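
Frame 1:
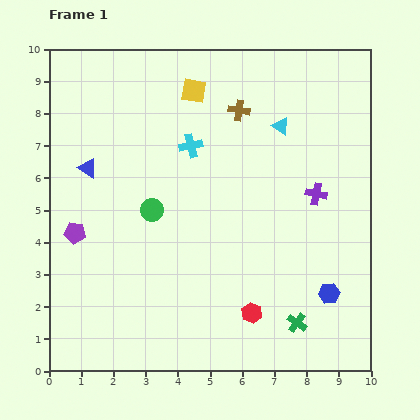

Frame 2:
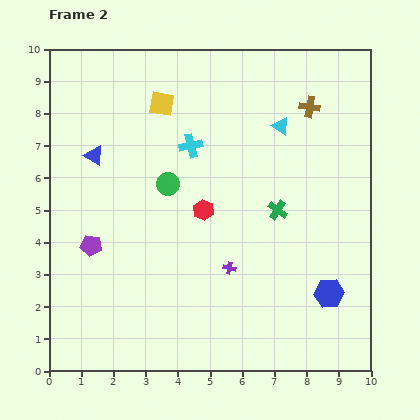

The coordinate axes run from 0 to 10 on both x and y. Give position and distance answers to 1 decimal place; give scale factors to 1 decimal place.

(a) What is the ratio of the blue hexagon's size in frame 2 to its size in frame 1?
1.4×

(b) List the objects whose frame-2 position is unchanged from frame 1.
the cyan triangle, the blue hexagon, the cyan cross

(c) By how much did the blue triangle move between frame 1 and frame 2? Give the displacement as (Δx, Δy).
(0.2, 0.4)

The blue triangle was at (1.2, 6.3) in frame 1 and (1.4, 6.7) in frame 2.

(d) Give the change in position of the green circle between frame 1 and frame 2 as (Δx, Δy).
(0.5, 0.8)

The green circle was at (3.2, 5.0) in frame 1 and (3.7, 5.8) in frame 2.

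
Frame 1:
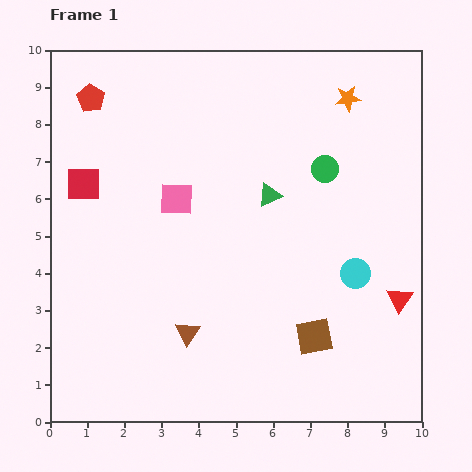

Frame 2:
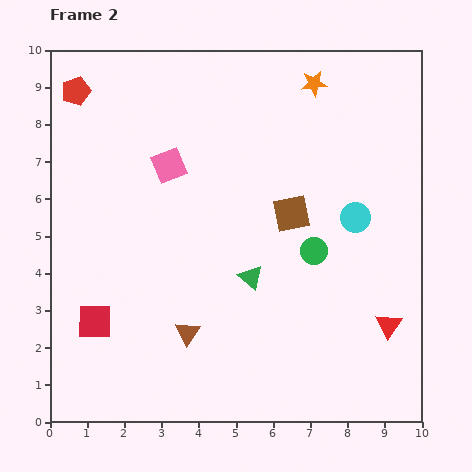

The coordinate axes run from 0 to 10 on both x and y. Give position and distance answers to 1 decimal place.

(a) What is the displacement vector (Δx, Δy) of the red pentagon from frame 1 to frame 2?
(-0.4, 0.2)

The red pentagon was at (1.1, 8.7) in frame 1 and (0.7, 8.9) in frame 2.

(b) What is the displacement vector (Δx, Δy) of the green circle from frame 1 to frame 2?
(-0.3, -2.2)

The green circle was at (7.4, 6.8) in frame 1 and (7.1, 4.6) in frame 2.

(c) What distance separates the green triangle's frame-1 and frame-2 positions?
2.3

The green triangle moved from (5.9, 6.1) to (5.4, 3.9), a distance of √(0.5² + 2.2²) ≈ 2.3.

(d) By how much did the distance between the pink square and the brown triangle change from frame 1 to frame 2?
+0.9

Distance in frame 1: 3.6. Distance in frame 2: 4.5.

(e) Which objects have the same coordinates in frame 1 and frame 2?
the brown triangle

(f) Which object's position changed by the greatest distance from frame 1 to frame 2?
the red square

(moved 3.7; next 3.4)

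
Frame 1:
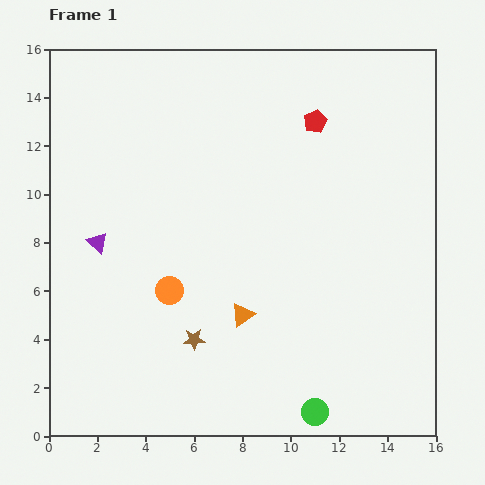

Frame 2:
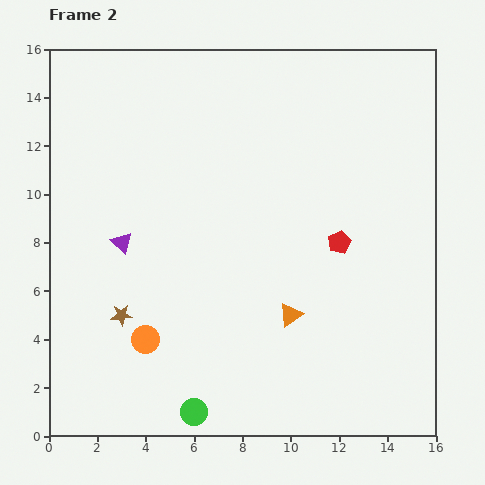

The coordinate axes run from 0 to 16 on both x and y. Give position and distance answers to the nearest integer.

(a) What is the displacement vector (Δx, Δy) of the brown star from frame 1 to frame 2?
(-3, 1)

The brown star was at (6, 4) in frame 1 and (3, 5) in frame 2.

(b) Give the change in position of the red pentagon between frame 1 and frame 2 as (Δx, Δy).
(1, -5)

The red pentagon was at (11, 13) in frame 1 and (12, 8) in frame 2.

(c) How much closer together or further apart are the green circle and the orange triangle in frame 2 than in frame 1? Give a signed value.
+1

Distance in frame 1: 5. Distance in frame 2: 6.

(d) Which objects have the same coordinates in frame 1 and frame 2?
none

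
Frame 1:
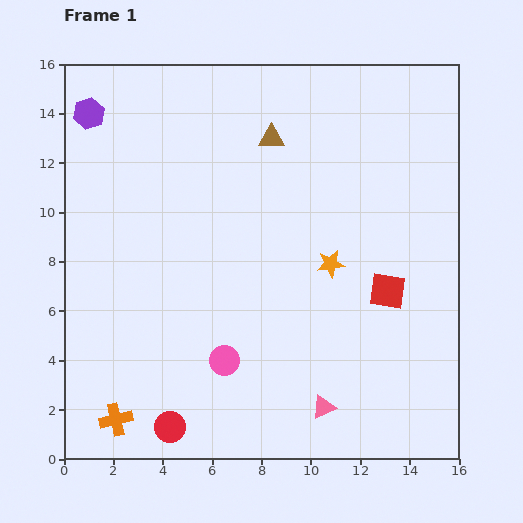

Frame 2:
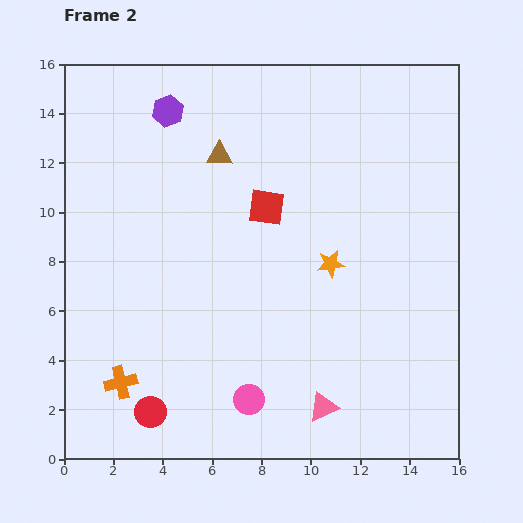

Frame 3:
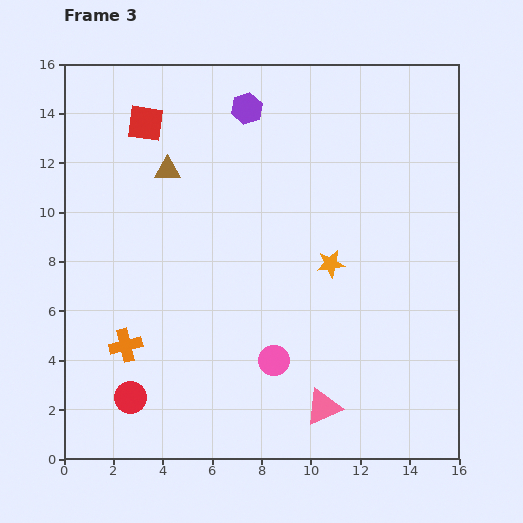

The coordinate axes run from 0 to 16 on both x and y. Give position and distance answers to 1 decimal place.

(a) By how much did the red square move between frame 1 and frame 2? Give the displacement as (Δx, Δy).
(-4.9, 3.4)

The red square was at (13.1, 6.8) in frame 1 and (8.2, 10.2) in frame 2.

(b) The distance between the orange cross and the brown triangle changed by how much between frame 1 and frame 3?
-5.7

Distance in frame 1: 13.0. Distance in frame 3: 7.3.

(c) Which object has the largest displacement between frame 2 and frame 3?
the red square

(moved 6.0; next 3.2)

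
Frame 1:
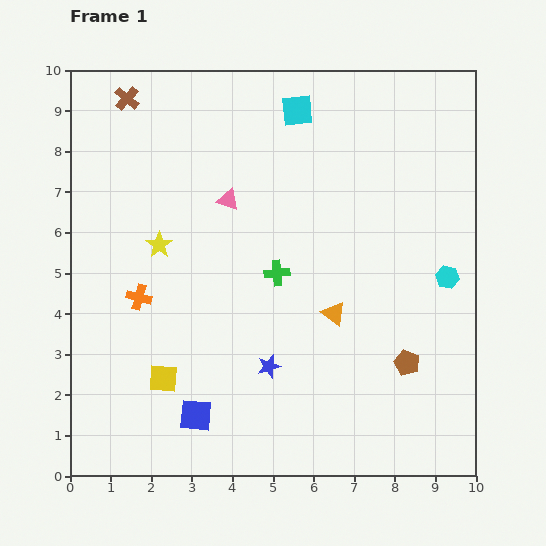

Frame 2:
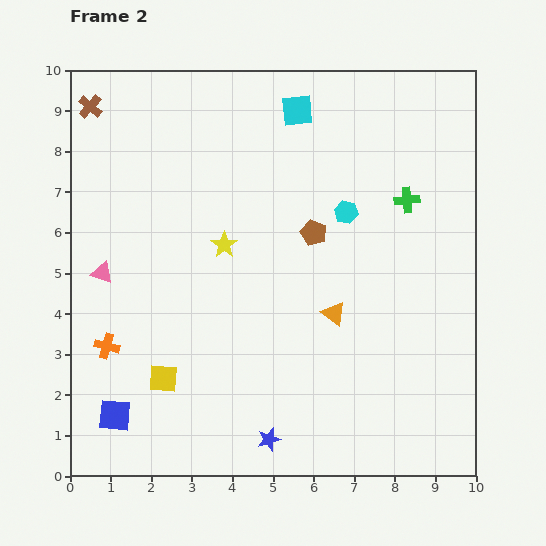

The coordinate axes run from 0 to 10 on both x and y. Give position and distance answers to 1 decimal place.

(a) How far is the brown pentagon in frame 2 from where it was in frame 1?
3.9

The brown pentagon moved from (8.3, 2.8) to (6.0, 6.0), a distance of √(2.3² + 3.2²) ≈ 3.9.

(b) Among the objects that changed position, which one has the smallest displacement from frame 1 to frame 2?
the brown cross

(moved 0.9)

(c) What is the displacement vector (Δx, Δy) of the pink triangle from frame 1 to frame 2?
(-3.1, -1.8)

The pink triangle was at (3.9, 6.8) in frame 1 and (0.8, 5.0) in frame 2.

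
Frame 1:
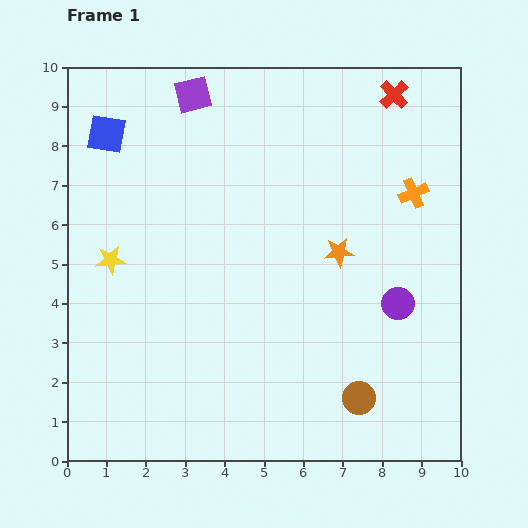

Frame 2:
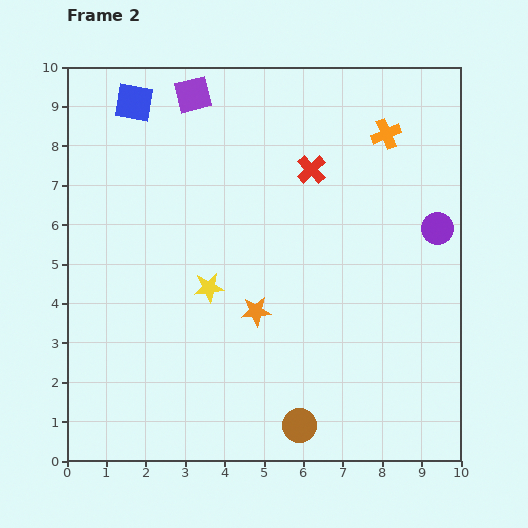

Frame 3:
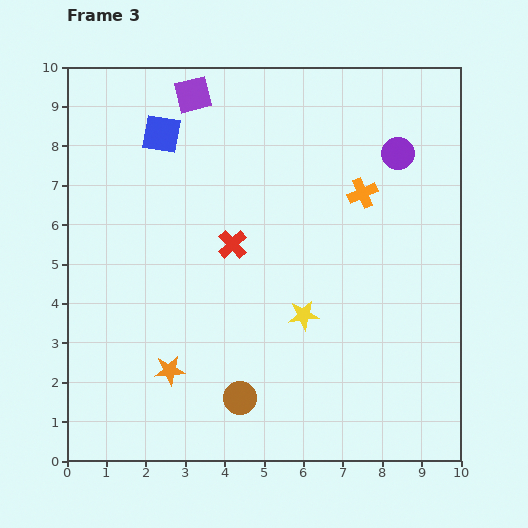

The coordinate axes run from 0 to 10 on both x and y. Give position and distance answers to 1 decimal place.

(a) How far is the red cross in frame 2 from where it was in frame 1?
2.8

The red cross moved from (8.3, 9.3) to (6.2, 7.4), a distance of √(2.1² + 1.9²) ≈ 2.8.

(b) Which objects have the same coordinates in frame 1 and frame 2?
the purple square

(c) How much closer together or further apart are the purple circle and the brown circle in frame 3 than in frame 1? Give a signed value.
+4.8

Distance in frame 1: 2.6. Distance in frame 3: 7.4.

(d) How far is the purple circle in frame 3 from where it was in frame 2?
2.1

The purple circle moved from (9.4, 5.9) to (8.4, 7.8), a distance of √(1.0² + 1.9²) ≈ 2.1.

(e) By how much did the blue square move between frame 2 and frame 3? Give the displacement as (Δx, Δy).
(0.7, -0.8)

The blue square was at (1.7, 9.1) in frame 2 and (2.4, 8.3) in frame 3.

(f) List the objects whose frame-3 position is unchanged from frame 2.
the purple square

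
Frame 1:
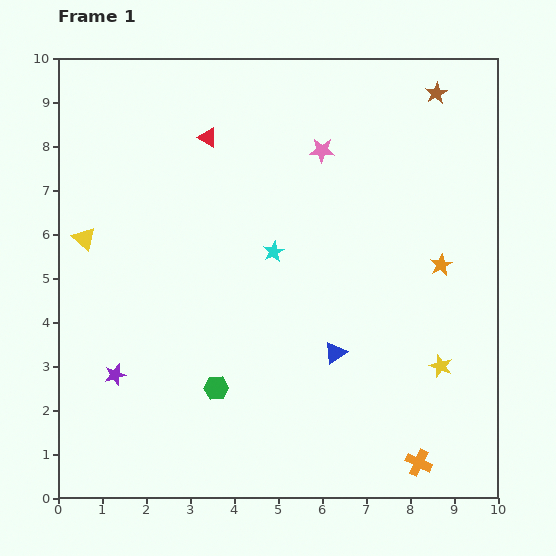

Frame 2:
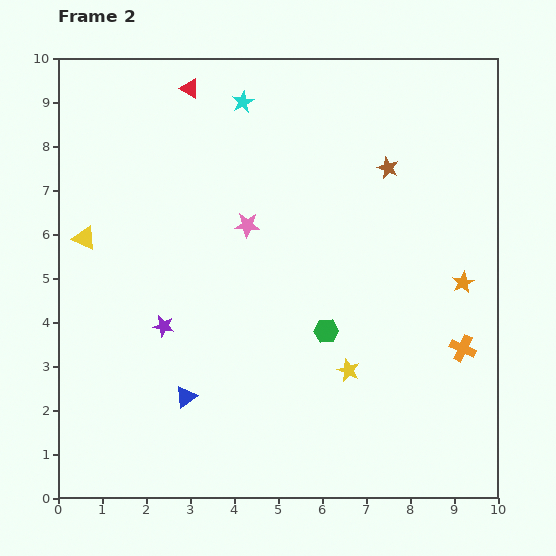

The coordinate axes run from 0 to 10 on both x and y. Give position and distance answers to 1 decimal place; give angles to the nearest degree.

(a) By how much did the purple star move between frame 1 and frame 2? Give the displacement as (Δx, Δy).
(1.1, 1.1)

The purple star was at (1.3, 2.8) in frame 1 and (2.4, 3.9) in frame 2.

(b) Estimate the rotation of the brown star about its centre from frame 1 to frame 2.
19° counter-clockwise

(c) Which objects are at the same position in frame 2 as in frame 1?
the yellow triangle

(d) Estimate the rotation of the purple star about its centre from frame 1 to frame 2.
26° clockwise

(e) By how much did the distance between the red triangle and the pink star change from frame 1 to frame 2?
+0.8

Distance in frame 1: 2.6. Distance in frame 2: 3.4.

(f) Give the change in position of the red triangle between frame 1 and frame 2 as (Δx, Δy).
(-0.4, 1.1)

The red triangle was at (3.4, 8.2) in frame 1 and (3.0, 9.3) in frame 2.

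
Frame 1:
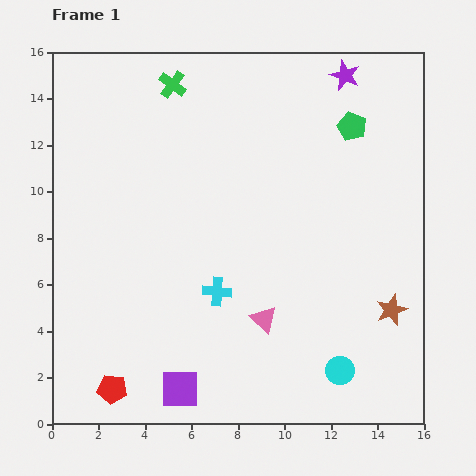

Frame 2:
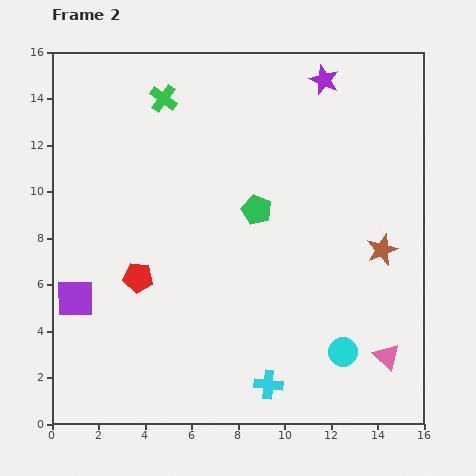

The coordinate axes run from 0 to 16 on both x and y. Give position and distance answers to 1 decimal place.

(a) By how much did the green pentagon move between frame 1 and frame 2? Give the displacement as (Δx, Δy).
(-4.1, -3.6)

The green pentagon was at (12.9, 12.8) in frame 1 and (8.8, 9.2) in frame 2.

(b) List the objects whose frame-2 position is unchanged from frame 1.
none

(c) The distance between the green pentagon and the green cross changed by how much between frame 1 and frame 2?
-1.7

Distance in frame 1: 7.9. Distance in frame 2: 6.2.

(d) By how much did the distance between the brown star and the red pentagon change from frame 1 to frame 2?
-1.9

Distance in frame 1: 12.5. Distance in frame 2: 10.6.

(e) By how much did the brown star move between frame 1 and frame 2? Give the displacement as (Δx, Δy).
(-0.4, 2.6)

The brown star was at (14.6, 4.9) in frame 1 and (14.2, 7.5) in frame 2.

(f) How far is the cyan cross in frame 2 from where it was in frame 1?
4.6

The cyan cross moved from (7.1, 5.7) to (9.3, 1.7), a distance of √(2.2² + 4.0²) ≈ 4.6.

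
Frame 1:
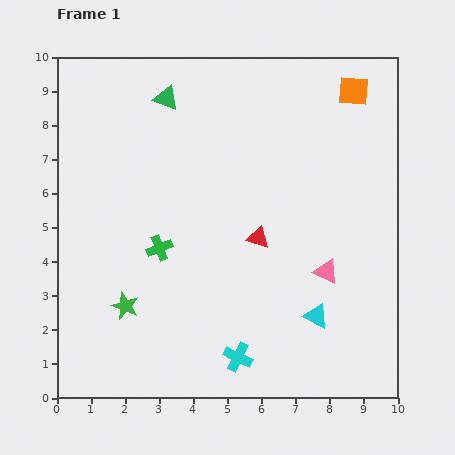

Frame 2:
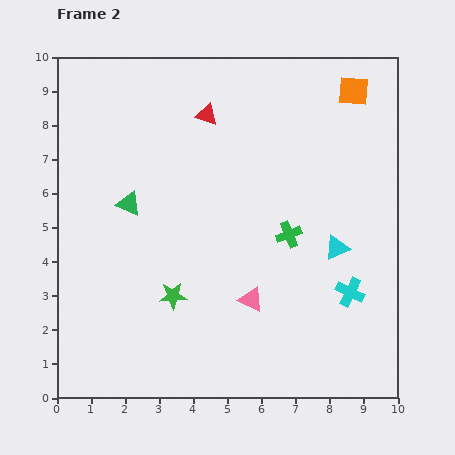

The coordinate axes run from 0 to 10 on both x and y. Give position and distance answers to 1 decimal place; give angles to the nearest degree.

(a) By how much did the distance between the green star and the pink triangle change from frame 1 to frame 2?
-3.7

Distance in frame 1: 6.0. Distance in frame 2: 2.3.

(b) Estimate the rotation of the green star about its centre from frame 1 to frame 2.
25° counter-clockwise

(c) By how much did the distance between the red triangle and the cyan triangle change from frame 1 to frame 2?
+2.5

Distance in frame 1: 2.9. Distance in frame 2: 5.4.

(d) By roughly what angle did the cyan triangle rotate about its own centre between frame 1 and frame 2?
52° counter-clockwise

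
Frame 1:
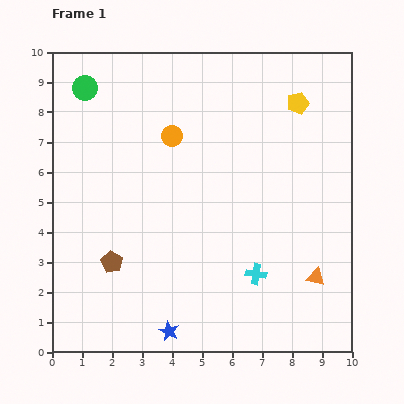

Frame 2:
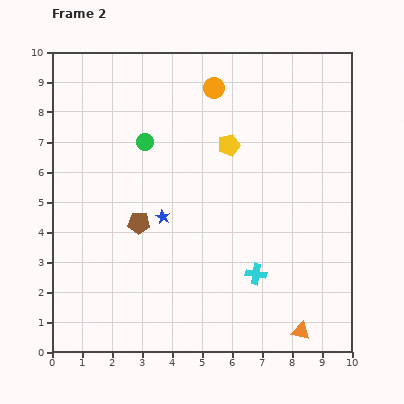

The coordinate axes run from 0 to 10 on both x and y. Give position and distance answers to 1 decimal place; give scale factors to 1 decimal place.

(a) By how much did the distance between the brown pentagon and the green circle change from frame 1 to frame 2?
-3.2

Distance in frame 1: 5.9. Distance in frame 2: 2.7.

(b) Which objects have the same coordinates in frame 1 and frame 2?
the cyan cross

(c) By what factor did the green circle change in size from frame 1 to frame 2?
0.7×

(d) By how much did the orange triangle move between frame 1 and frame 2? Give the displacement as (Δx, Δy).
(-0.5, -1.8)

The orange triangle was at (8.8, 2.5) in frame 1 and (8.3, 0.7) in frame 2.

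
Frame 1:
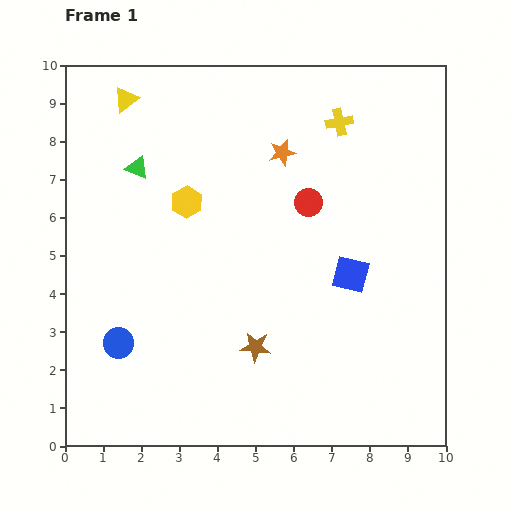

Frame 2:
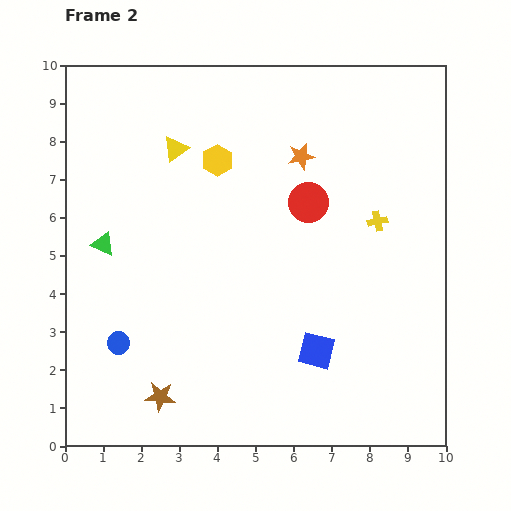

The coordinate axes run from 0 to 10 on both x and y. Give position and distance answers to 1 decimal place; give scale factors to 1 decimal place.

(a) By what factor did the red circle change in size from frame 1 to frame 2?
1.4×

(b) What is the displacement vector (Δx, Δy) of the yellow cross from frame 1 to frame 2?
(1.0, -2.6)

The yellow cross was at (7.2, 8.5) in frame 1 and (8.2, 5.9) in frame 2.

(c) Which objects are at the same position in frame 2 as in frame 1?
the red circle, the blue circle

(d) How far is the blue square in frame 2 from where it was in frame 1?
2.2

The blue square moved from (7.5, 4.5) to (6.6, 2.5), a distance of √(0.9² + 2.0²) ≈ 2.2.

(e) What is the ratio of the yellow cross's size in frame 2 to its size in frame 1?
0.7×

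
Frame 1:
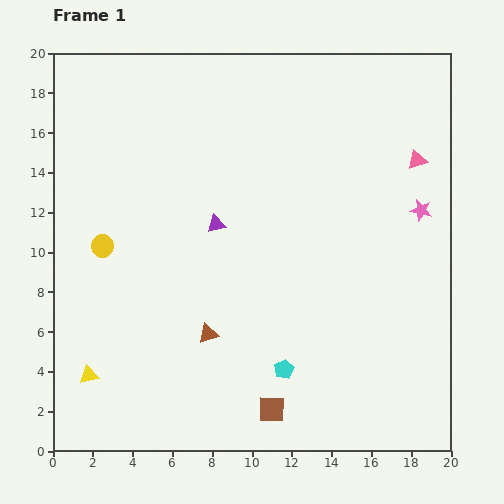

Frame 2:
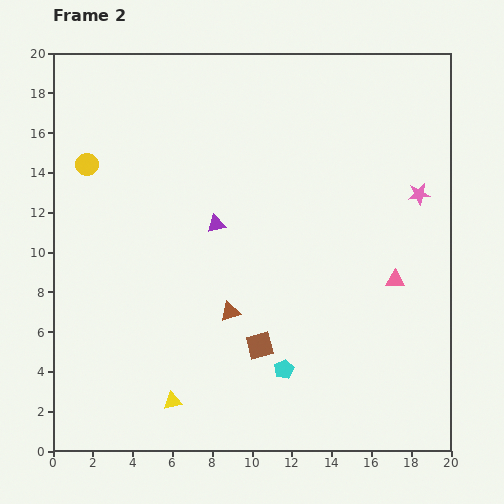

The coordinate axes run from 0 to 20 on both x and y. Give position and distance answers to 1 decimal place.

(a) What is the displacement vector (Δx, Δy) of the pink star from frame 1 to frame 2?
(-0.1, 0.8)

The pink star was at (18.5, 12.1) in frame 1 and (18.4, 12.9) in frame 2.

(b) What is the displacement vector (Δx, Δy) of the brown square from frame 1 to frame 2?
(-0.6, 3.2)

The brown square was at (11.0, 2.1) in frame 1 and (10.4, 5.3) in frame 2.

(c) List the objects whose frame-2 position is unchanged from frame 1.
the cyan pentagon, the purple triangle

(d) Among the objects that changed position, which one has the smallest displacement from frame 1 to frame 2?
the pink star

(moved 0.8)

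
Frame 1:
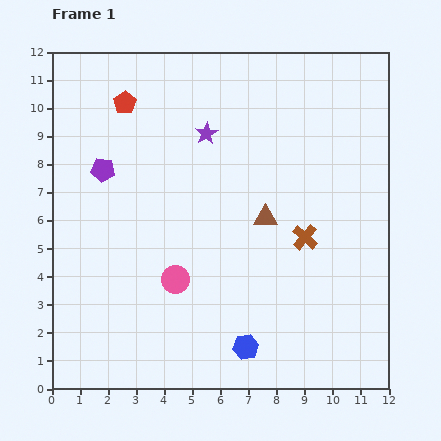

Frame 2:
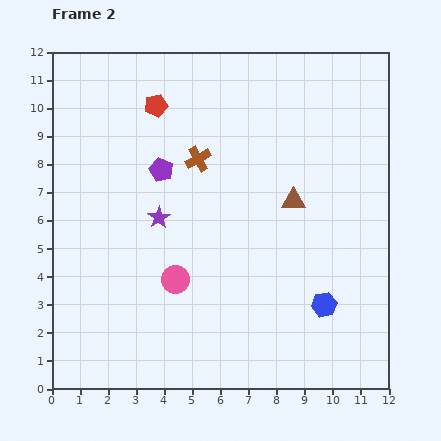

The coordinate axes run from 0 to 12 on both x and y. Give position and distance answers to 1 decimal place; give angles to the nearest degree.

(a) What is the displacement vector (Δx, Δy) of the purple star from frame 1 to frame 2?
(-1.7, -3.0)

The purple star was at (5.5, 9.1) in frame 1 and (3.8, 6.1) in frame 2.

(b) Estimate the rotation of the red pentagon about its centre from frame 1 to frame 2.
22° clockwise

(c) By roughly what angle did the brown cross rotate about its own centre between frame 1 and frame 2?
20° clockwise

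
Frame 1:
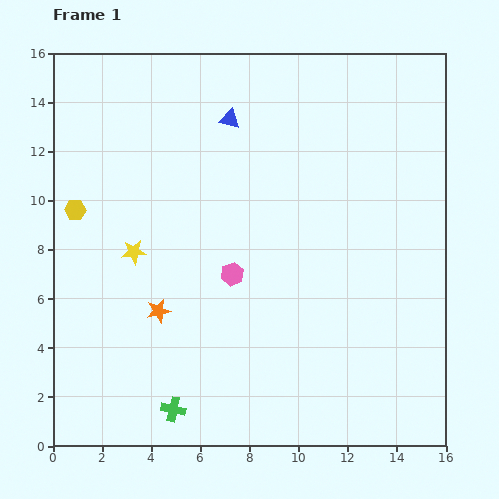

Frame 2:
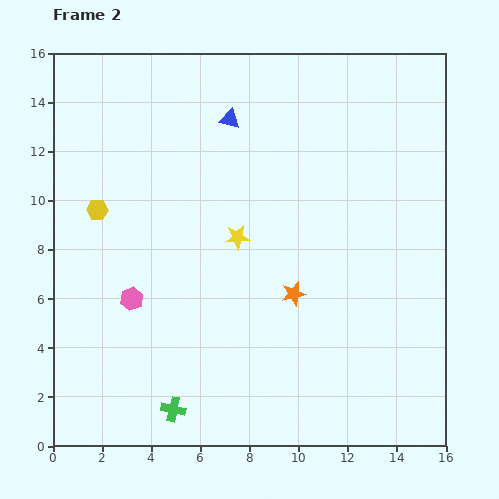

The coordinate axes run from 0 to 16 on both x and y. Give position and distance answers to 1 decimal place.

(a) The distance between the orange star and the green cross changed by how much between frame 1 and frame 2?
+2.8

Distance in frame 1: 4.0. Distance in frame 2: 6.8.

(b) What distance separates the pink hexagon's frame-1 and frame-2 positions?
4.2

The pink hexagon moved from (7.3, 7.0) to (3.2, 6.0), a distance of √(4.1² + 1.0²) ≈ 4.2.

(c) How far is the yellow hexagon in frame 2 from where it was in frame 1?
0.9

The yellow hexagon moved from (0.9, 9.6) to (1.8, 9.6), a distance of √(0.9² + 0.0²) ≈ 0.9.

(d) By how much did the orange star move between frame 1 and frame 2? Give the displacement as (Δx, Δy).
(5.5, 0.7)

The orange star was at (4.3, 5.5) in frame 1 and (9.8, 6.2) in frame 2.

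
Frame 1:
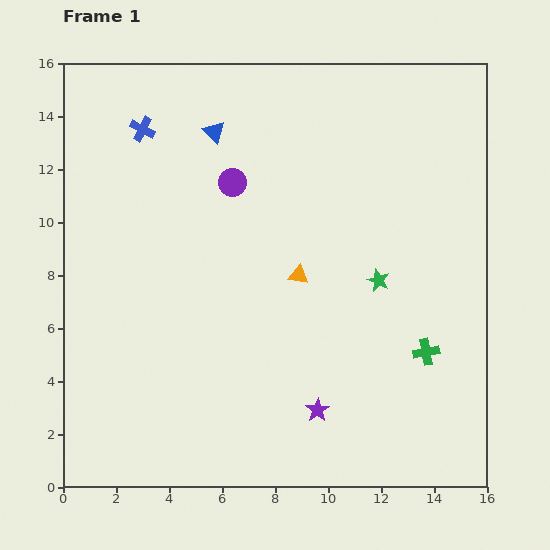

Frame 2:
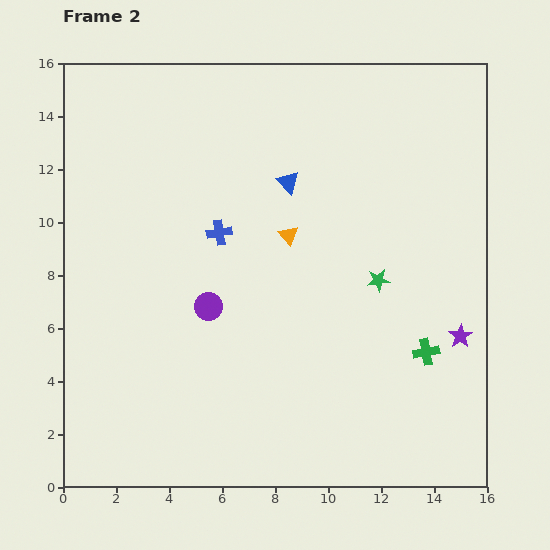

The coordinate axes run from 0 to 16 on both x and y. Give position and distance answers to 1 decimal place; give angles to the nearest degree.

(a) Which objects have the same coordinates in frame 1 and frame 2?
the green cross, the green star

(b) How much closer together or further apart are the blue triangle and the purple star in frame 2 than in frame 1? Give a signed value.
-2.5

Distance in frame 1: 11.2. Distance in frame 2: 8.7.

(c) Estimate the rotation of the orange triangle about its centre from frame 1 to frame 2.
41° clockwise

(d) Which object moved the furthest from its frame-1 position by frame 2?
the purple star

(moved 6.1; next 4.9)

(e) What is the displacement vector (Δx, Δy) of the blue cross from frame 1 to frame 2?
(2.9, -3.9)

The blue cross was at (3.0, 13.5) in frame 1 and (5.9, 9.6) in frame 2.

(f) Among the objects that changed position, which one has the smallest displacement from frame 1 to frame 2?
the orange triangle

(moved 1.6)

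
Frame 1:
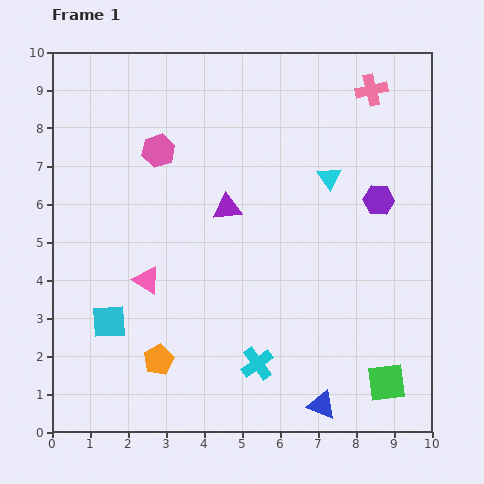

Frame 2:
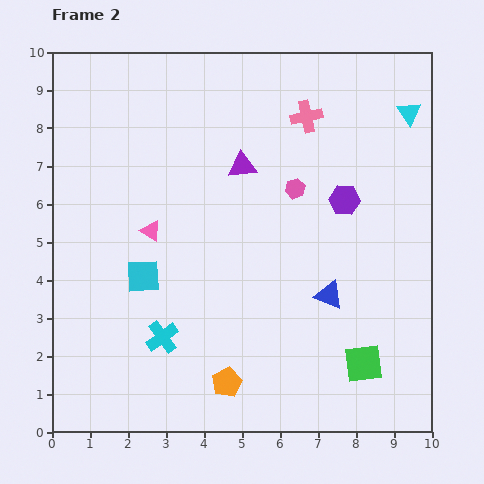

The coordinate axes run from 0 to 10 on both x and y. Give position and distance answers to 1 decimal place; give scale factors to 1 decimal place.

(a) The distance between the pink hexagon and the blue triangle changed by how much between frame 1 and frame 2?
-5.1

Distance in frame 1: 8.0. Distance in frame 2: 2.9.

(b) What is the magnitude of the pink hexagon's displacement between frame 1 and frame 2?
3.7

The pink hexagon moved from (2.8, 7.4) to (6.4, 6.4), a distance of √(3.6² + 1.0²) ≈ 3.7.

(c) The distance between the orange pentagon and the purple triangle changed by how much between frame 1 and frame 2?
+1.3

Distance in frame 1: 4.4. Distance in frame 2: 5.7.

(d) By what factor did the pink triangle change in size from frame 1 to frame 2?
0.8×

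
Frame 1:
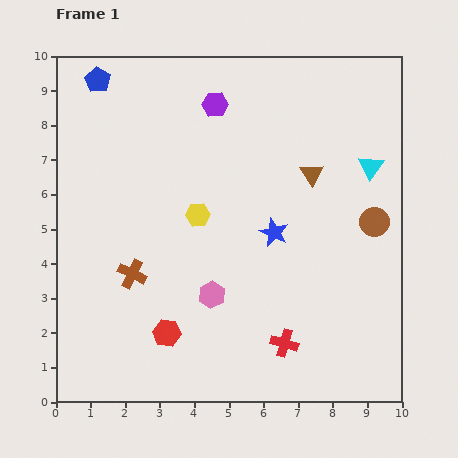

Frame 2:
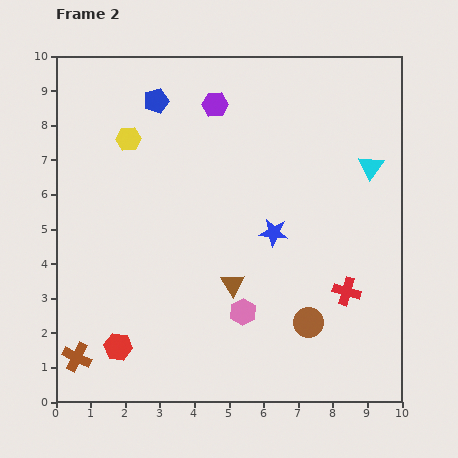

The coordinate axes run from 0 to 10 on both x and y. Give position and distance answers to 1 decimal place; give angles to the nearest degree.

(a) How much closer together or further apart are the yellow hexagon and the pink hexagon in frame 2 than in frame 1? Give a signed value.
+3.7

Distance in frame 1: 2.3. Distance in frame 2: 6.0.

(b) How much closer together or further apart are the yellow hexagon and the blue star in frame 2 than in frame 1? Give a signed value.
+2.7

Distance in frame 1: 2.3. Distance in frame 2: 5.0.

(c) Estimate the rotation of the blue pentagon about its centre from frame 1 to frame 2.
24° clockwise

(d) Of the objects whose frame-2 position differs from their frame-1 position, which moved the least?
the pink hexagon

(moved 1.0)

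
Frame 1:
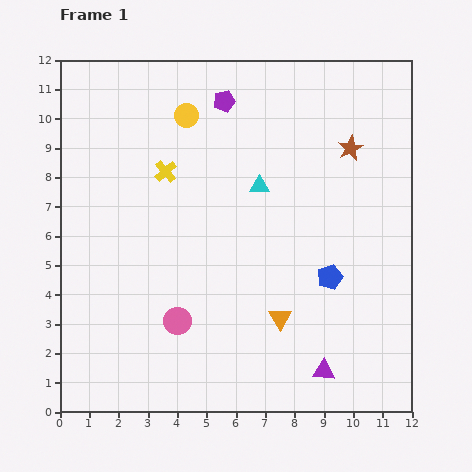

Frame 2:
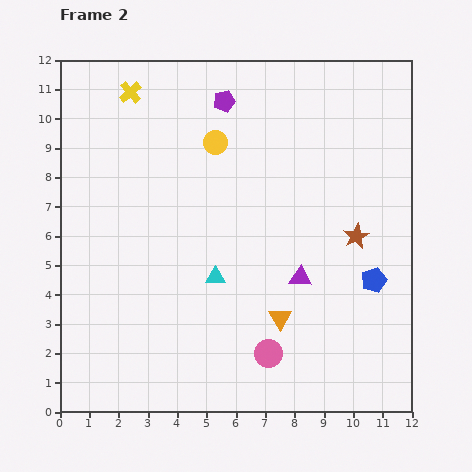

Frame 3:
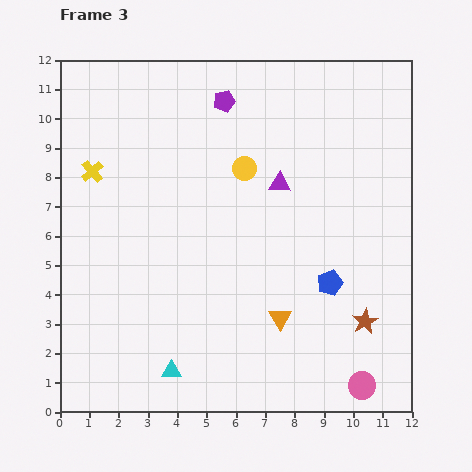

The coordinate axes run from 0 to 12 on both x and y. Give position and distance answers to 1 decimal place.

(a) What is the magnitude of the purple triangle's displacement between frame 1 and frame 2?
3.3

The purple triangle moved from (9.0, 1.4) to (8.2, 4.6), a distance of √(0.8² + 3.2²) ≈ 3.3.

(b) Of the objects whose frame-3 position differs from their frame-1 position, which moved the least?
the blue pentagon

(moved 0.2)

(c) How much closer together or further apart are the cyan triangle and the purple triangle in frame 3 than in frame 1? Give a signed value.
+0.7

Distance in frame 1: 6.7. Distance in frame 3: 7.4.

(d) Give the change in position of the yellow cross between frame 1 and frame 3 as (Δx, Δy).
(-2.5, 0.0)

The yellow cross was at (3.6, 8.2) in frame 1 and (1.1, 8.2) in frame 3.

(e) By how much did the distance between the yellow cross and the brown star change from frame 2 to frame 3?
+1.5

Distance in frame 2: 9.1. Distance in frame 3: 10.6.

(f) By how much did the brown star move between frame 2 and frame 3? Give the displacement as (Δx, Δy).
(0.3, -2.9)

The brown star was at (10.1, 6.0) in frame 2 and (10.4, 3.1) in frame 3.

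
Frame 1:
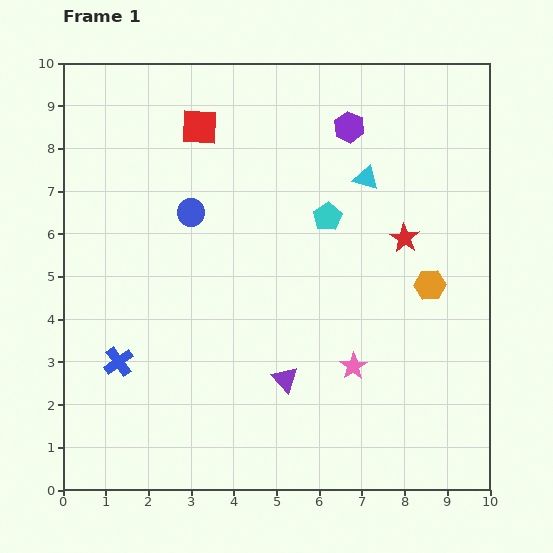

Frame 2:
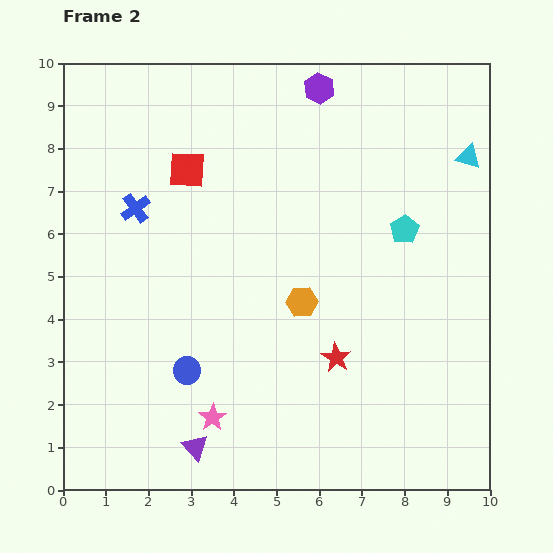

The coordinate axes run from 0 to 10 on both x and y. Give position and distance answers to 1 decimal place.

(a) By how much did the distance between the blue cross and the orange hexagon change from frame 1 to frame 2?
-3.0

Distance in frame 1: 7.5. Distance in frame 2: 4.5.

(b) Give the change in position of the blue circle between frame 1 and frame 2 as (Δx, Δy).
(-0.1, -3.7)

The blue circle was at (3.0, 6.5) in frame 1 and (2.9, 2.8) in frame 2.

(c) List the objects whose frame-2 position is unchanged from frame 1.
none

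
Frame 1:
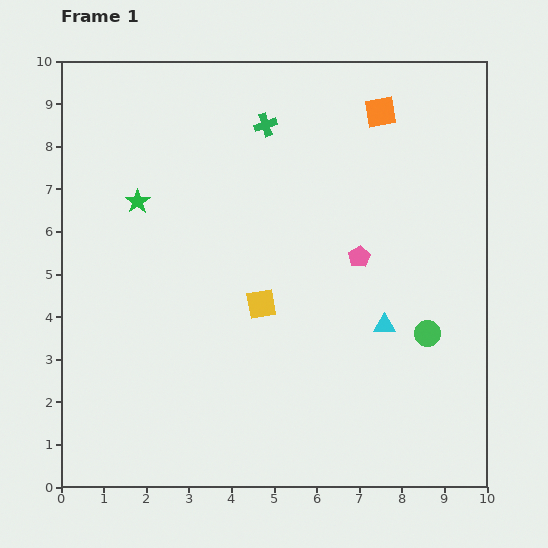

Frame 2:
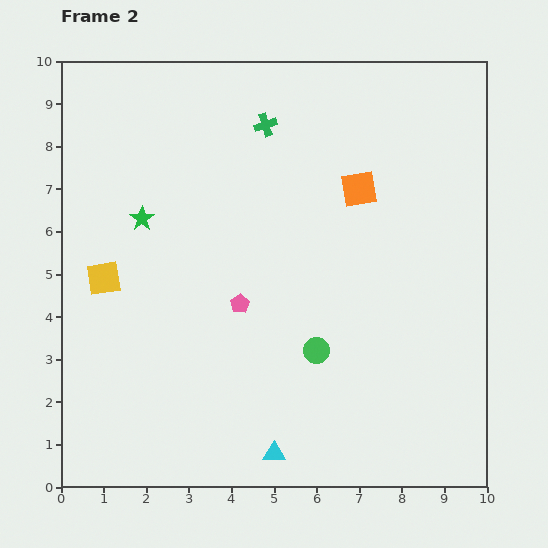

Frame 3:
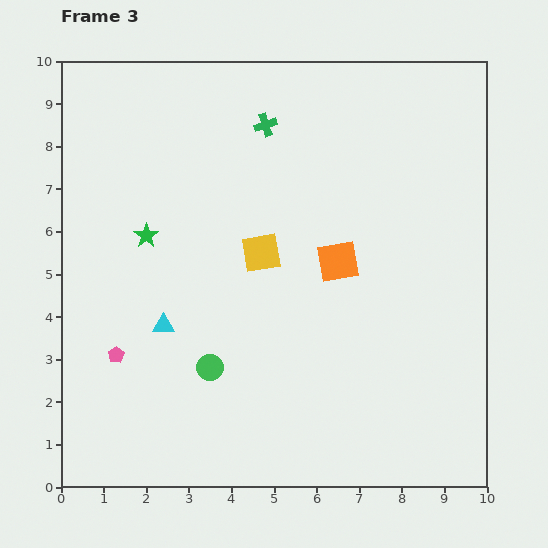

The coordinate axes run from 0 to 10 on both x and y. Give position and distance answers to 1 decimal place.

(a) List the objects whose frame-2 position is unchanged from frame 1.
the green cross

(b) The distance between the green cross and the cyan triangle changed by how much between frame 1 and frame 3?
-0.2

Distance in frame 1: 5.5. Distance in frame 3: 5.3.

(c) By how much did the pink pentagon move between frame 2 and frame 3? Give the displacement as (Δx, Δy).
(-2.9, -1.2)

The pink pentagon was at (4.2, 4.3) in frame 2 and (1.3, 3.1) in frame 3.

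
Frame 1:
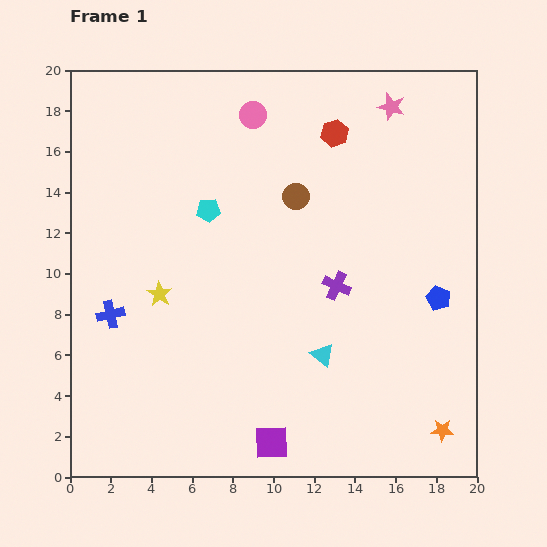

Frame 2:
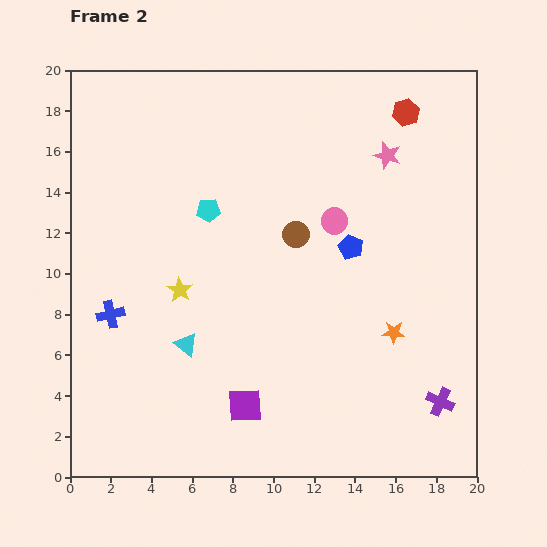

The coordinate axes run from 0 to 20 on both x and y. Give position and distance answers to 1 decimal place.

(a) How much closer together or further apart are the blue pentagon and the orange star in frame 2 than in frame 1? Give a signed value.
-1.8

Distance in frame 1: 6.5. Distance in frame 2: 4.7.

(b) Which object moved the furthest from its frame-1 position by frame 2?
the purple cross

(moved 7.6; next 6.7)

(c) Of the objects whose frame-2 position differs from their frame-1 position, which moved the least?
the yellow star

(moved 1.0)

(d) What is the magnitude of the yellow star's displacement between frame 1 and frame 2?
1.0

The yellow star moved from (4.4, 9.0) to (5.4, 9.2), a distance of √(1.0² + 0.2²) ≈ 1.0.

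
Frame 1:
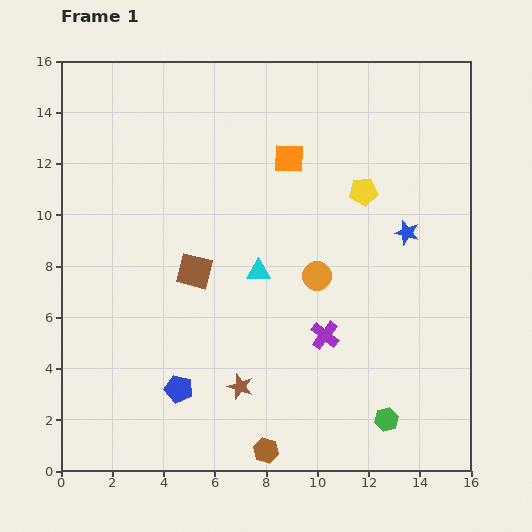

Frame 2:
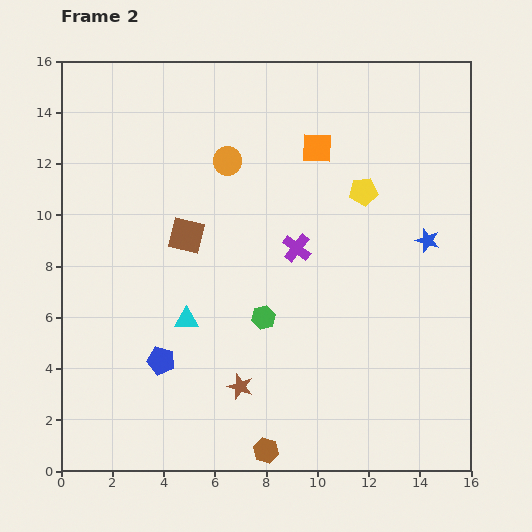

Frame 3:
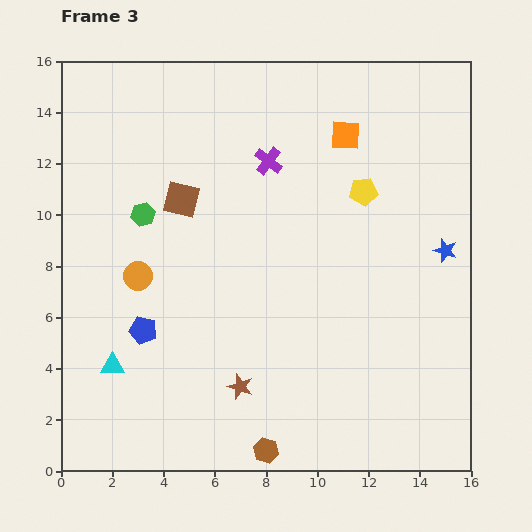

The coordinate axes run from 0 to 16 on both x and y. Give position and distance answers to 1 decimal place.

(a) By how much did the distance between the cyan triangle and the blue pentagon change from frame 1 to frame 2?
-3.6

Distance in frame 1: 5.5. Distance in frame 2: 1.9.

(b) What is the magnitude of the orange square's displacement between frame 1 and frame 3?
2.4

The orange square moved from (8.9, 12.2) to (11.1, 13.1), a distance of √(2.2² + 0.9²) ≈ 2.4.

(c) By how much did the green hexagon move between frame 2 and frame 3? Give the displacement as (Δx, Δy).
(-4.7, 4.0)

The green hexagon was at (7.9, 6.0) in frame 2 and (3.2, 10.0) in frame 3.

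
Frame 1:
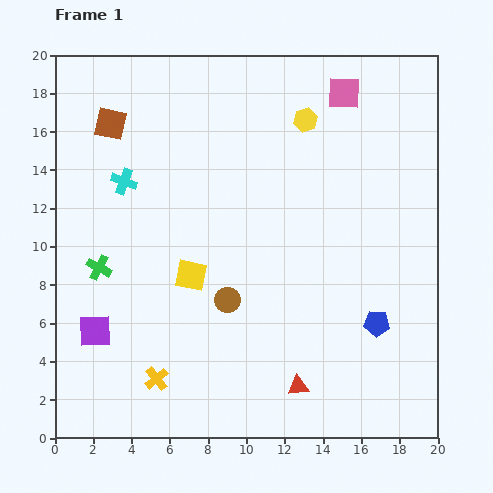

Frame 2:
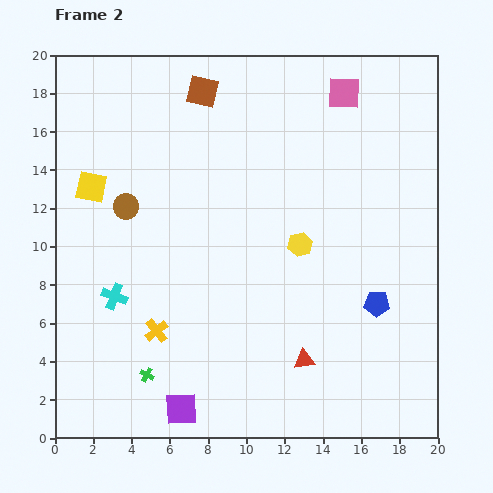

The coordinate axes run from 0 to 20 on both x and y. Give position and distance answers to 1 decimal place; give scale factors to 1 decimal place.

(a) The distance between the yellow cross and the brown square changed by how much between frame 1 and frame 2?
-0.8

Distance in frame 1: 13.5. Distance in frame 2: 12.7.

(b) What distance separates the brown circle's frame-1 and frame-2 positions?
7.2

The brown circle moved from (9.0, 7.2) to (3.7, 12.1), a distance of √(5.3² + 4.9²) ≈ 7.2.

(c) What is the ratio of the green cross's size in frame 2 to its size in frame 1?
0.6×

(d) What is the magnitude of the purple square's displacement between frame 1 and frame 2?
6.1

The purple square moved from (2.1, 5.6) to (6.6, 1.5), a distance of √(4.5² + 4.1²) ≈ 6.1.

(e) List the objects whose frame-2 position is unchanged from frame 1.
the pink square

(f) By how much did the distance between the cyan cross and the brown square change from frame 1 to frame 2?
+8.5

Distance in frame 1: 3.1. Distance in frame 2: 11.6.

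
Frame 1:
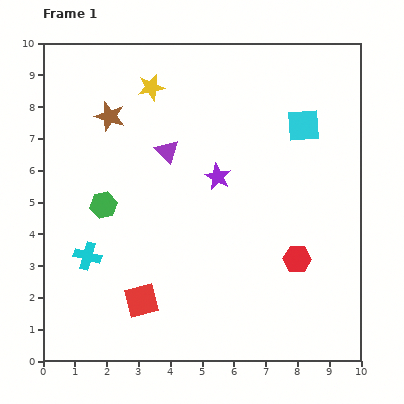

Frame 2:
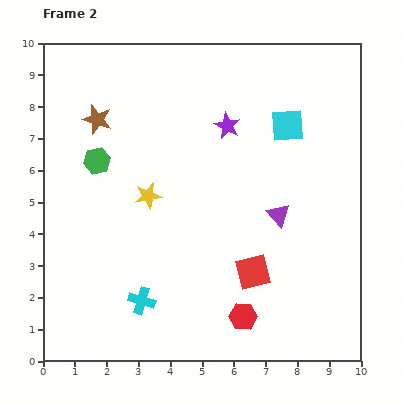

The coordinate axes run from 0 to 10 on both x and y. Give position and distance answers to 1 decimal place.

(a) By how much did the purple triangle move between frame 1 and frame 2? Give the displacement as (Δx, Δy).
(3.5, -2.0)

The purple triangle was at (3.9, 6.6) in frame 1 and (7.4, 4.6) in frame 2.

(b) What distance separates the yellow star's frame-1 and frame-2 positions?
3.4

The yellow star moved from (3.4, 8.6) to (3.3, 5.2), a distance of √(0.1² + 3.4²) ≈ 3.4.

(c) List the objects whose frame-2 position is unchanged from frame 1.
none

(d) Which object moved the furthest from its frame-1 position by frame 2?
the purple triangle

(moved 4.0; next 3.6)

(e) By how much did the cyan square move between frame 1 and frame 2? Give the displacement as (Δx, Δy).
(-0.5, 0.0)

The cyan square was at (8.2, 7.4) in frame 1 and (7.7, 7.4) in frame 2.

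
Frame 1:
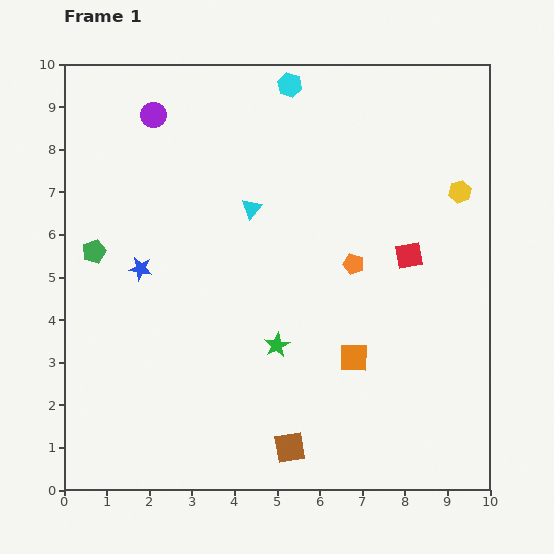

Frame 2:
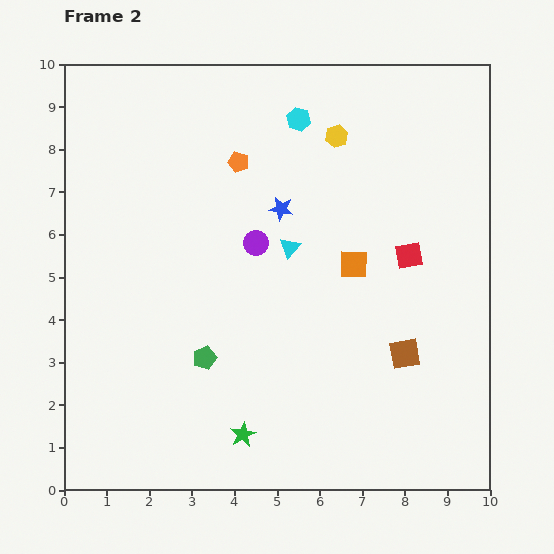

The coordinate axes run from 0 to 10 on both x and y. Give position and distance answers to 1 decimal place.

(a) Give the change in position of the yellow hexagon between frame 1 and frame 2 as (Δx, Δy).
(-2.9, 1.3)

The yellow hexagon was at (9.3, 7.0) in frame 1 and (6.4, 8.3) in frame 2.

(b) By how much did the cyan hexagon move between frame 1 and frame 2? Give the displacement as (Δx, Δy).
(0.2, -0.8)

The cyan hexagon was at (5.3, 9.5) in frame 1 and (5.5, 8.7) in frame 2.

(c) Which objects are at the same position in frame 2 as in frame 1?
the red square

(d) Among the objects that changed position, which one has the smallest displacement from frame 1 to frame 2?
the cyan hexagon

(moved 0.8)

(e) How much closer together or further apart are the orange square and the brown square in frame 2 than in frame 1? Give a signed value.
-0.2

Distance in frame 1: 2.6. Distance in frame 2: 2.4.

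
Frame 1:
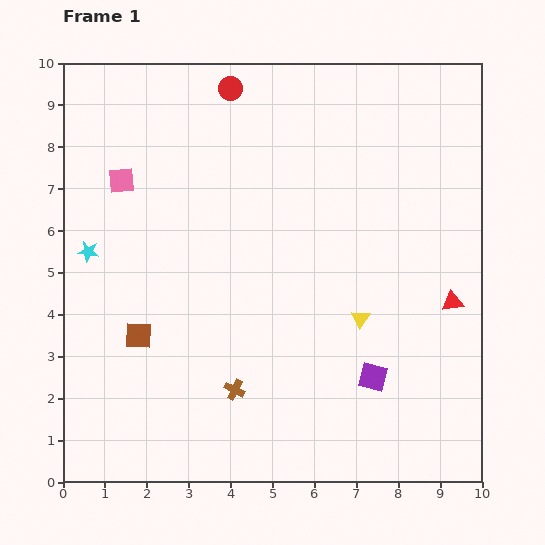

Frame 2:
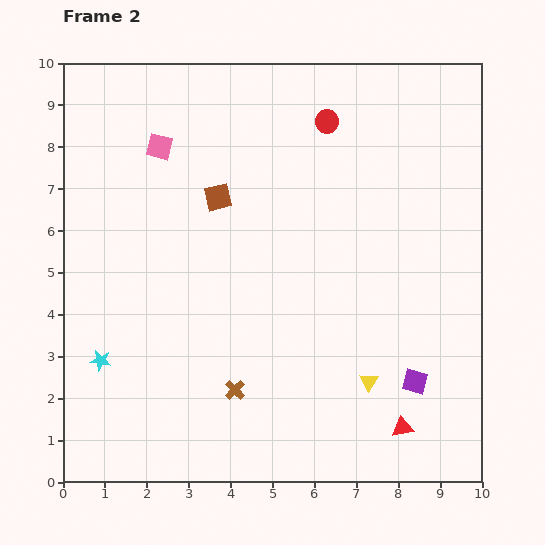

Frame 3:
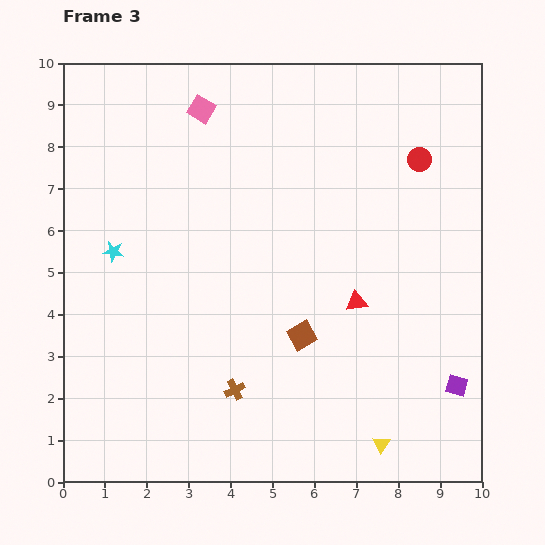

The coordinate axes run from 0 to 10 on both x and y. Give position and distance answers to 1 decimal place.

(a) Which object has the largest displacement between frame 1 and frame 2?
the brown square

(moved 3.8; next 3.2)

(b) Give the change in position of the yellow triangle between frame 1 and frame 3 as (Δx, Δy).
(0.5, -3.0)

The yellow triangle was at (7.1, 3.9) in frame 1 and (7.6, 0.9) in frame 3.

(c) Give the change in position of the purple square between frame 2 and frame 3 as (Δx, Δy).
(1.0, -0.1)

The purple square was at (8.4, 2.4) in frame 2 and (9.4, 2.3) in frame 3.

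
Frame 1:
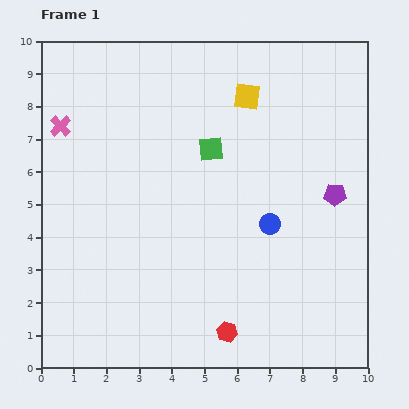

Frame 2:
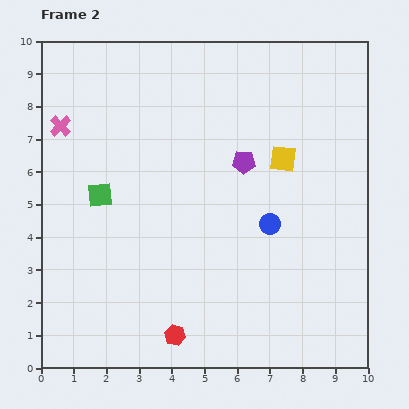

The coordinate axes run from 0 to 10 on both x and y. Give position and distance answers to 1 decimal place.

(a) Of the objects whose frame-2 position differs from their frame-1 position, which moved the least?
the red hexagon

(moved 1.6)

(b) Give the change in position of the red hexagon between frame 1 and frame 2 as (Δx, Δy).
(-1.6, -0.1)

The red hexagon was at (5.7, 1.1) in frame 1 and (4.1, 1.0) in frame 2.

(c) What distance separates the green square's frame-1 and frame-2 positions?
3.7

The green square moved from (5.2, 6.7) to (1.8, 5.3), a distance of √(3.4² + 1.4²) ≈ 3.7.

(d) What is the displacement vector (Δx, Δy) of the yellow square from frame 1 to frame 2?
(1.1, -1.9)

The yellow square was at (6.3, 8.3) in frame 1 and (7.4, 6.4) in frame 2.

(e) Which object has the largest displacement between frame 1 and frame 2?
the green square

(moved 3.7; next 3.0)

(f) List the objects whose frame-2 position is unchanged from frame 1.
the pink cross, the blue circle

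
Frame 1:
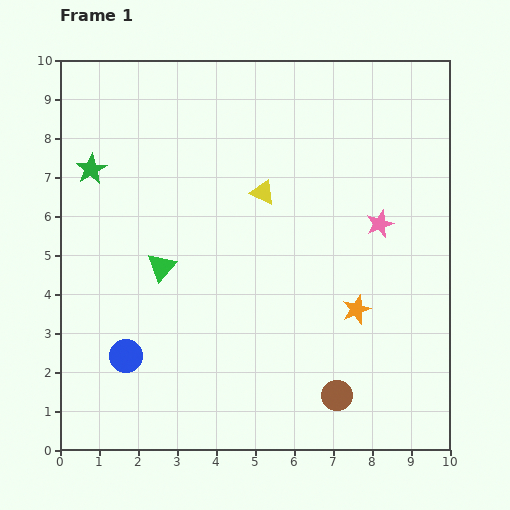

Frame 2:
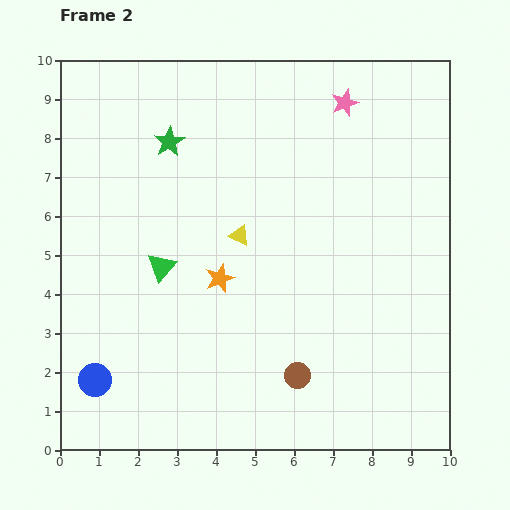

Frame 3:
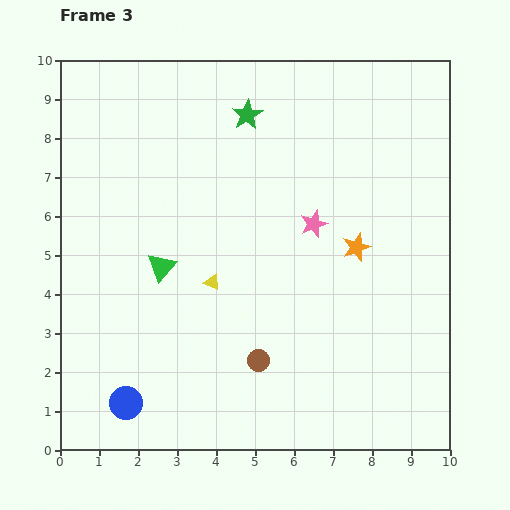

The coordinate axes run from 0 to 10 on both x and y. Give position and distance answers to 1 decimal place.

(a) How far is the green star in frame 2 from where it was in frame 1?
2.1

The green star moved from (0.8, 7.2) to (2.8, 7.9), a distance of √(2.0² + 0.7²) ≈ 2.1.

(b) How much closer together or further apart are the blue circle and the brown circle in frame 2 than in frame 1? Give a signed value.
-0.3

Distance in frame 1: 5.5. Distance in frame 2: 5.2.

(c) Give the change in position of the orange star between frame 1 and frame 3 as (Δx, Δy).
(0.0, 1.6)

The orange star was at (7.6, 3.6) in frame 1 and (7.6, 5.2) in frame 3.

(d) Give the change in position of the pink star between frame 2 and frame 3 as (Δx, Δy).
(-0.8, -3.1)

The pink star was at (7.3, 8.9) in frame 2 and (6.5, 5.8) in frame 3.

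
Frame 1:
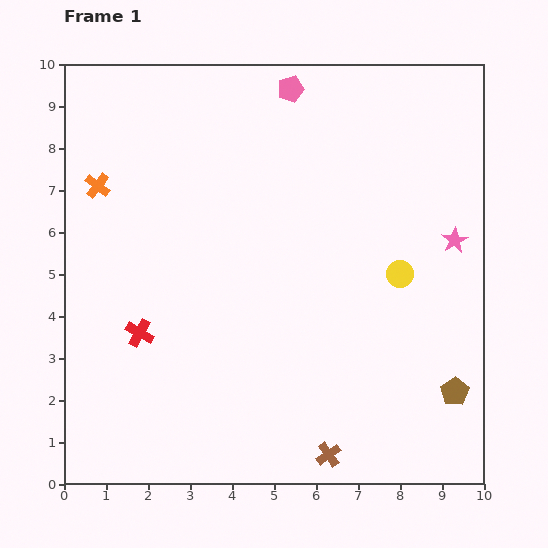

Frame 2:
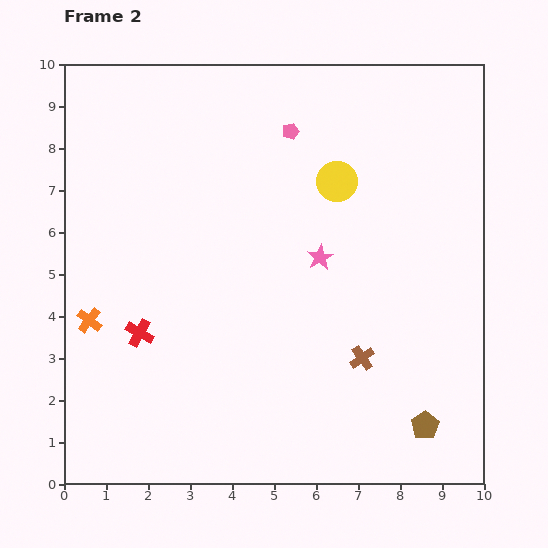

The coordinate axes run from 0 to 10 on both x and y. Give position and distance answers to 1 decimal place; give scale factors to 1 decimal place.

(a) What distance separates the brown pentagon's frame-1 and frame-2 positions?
1.1

The brown pentagon moved from (9.3, 2.2) to (8.6, 1.4), a distance of √(0.7² + 0.8²) ≈ 1.1.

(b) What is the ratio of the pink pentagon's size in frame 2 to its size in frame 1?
0.6×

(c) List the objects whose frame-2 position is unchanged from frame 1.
the red cross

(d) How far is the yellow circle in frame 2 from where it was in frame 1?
2.7

The yellow circle moved from (8.0, 5.0) to (6.5, 7.2), a distance of √(1.5² + 2.2²) ≈ 2.7.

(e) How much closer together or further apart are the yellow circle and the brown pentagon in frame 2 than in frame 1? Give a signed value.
+3.1

Distance in frame 1: 3.1. Distance in frame 2: 6.2.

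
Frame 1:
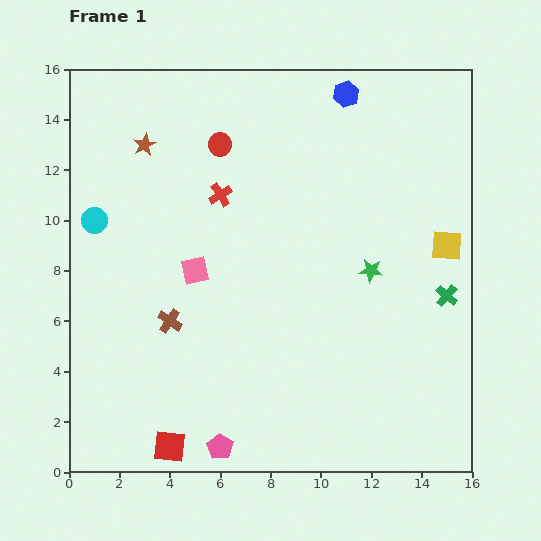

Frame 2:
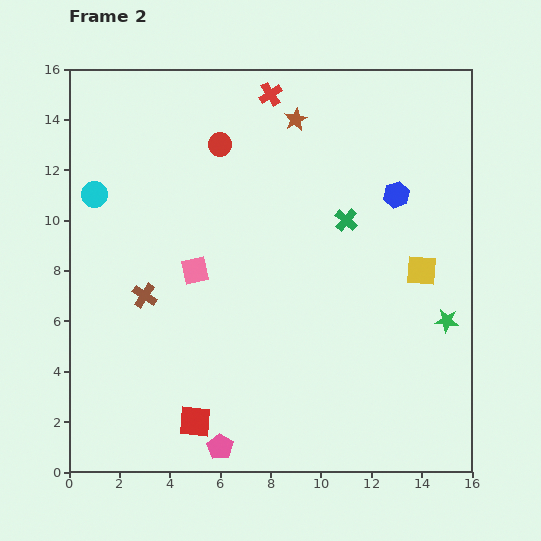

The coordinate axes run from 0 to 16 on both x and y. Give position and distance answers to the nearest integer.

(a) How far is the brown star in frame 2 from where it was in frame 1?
6

The brown star moved from (3, 13) to (9, 14), a distance of √(6² + 1²) ≈ 6.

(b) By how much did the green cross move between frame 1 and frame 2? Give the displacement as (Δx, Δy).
(-4, 3)

The green cross was at (15, 7) in frame 1 and (11, 10) in frame 2.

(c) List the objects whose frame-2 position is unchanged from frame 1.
the red circle, the pink pentagon, the pink square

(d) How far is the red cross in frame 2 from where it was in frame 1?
4

The red cross moved from (6, 11) to (8, 15), a distance of √(2² + 4²) ≈ 4.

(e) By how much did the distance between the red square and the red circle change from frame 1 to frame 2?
-1

Distance in frame 1: 12. Distance in frame 2: 11.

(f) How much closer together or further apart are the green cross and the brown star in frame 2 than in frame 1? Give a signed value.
-9

Distance in frame 1: 13. Distance in frame 2: 4.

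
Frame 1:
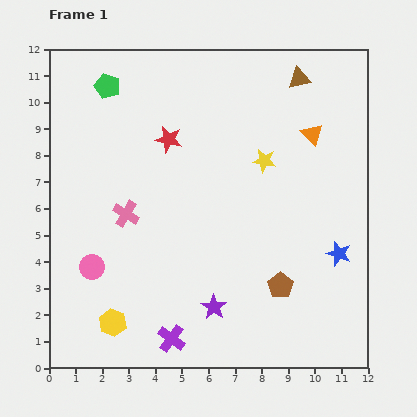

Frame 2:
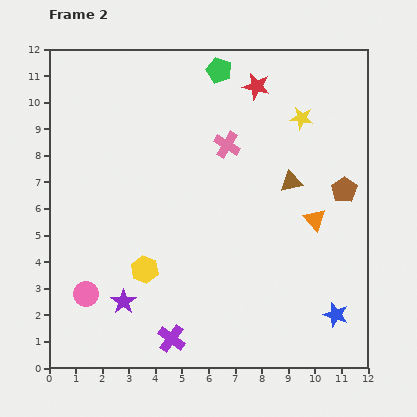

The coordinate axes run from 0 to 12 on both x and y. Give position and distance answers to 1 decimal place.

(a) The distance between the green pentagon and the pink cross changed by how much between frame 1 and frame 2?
-2.1

Distance in frame 1: 4.9. Distance in frame 2: 2.8.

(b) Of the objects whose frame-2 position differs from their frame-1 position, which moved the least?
the pink circle

(moved 1.0)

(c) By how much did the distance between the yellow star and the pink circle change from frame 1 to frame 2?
+2.8

Distance in frame 1: 7.6. Distance in frame 2: 10.4.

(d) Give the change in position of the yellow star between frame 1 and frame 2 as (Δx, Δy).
(1.4, 1.6)

The yellow star was at (8.1, 7.8) in frame 1 and (9.5, 9.4) in frame 2.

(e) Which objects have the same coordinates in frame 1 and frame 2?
the purple cross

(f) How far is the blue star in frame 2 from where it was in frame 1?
2.3

The blue star moved from (10.9, 4.3) to (10.8, 2.0), a distance of √(0.1² + 2.3²) ≈ 2.3.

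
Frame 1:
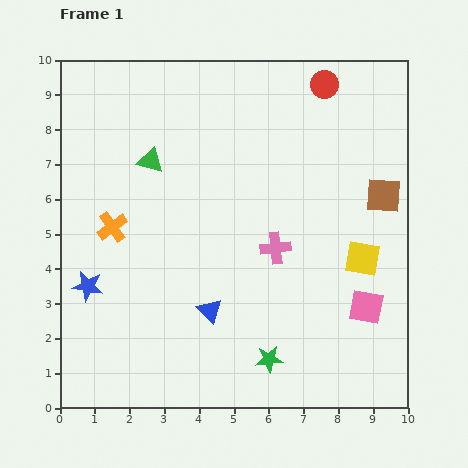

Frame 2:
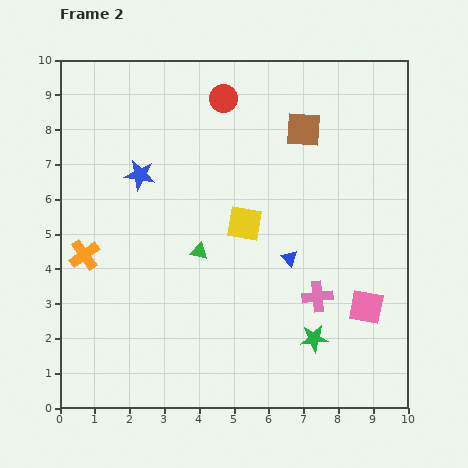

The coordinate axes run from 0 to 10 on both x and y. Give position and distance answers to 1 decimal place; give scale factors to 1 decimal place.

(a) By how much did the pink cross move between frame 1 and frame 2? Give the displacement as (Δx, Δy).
(1.2, -1.4)

The pink cross was at (6.2, 4.6) in frame 1 and (7.4, 3.2) in frame 2.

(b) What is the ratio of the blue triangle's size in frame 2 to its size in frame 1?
0.6×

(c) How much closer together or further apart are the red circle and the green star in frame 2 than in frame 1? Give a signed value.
-0.7

Distance in frame 1: 8.1. Distance in frame 2: 7.4.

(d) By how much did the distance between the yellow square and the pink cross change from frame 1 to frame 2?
+0.5

Distance in frame 1: 2.5. Distance in frame 2: 3.0.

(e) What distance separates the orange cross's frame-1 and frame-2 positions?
1.1

The orange cross moved from (1.5, 5.2) to (0.7, 4.4), a distance of √(0.8² + 0.8²) ≈ 1.1.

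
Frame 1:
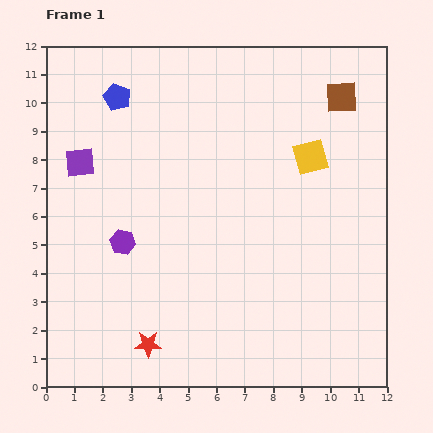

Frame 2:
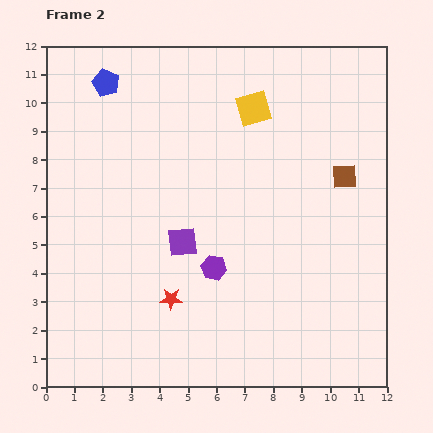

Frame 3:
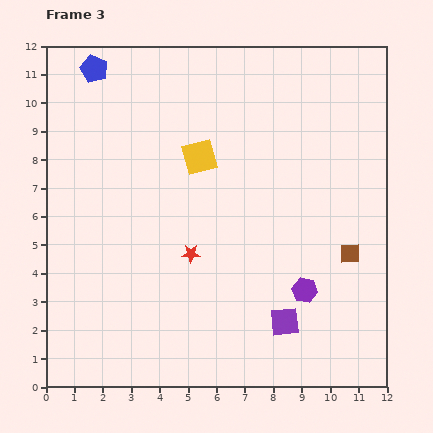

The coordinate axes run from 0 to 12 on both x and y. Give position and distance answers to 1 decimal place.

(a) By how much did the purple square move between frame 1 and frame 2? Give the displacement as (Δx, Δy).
(3.6, -2.8)

The purple square was at (1.2, 7.9) in frame 1 and (4.8, 5.1) in frame 2.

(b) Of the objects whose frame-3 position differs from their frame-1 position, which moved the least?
the blue pentagon

(moved 1.3)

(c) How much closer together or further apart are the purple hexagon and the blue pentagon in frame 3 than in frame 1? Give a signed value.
+5.7

Distance in frame 1: 5.1. Distance in frame 3: 10.8.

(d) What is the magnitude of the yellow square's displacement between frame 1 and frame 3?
3.9

The yellow square moved from (9.3, 8.1) to (5.4, 8.1), a distance of √(3.9² + 0.0²) ≈ 3.9.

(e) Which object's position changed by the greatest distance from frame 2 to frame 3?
the purple square

(moved 4.6; next 3.3)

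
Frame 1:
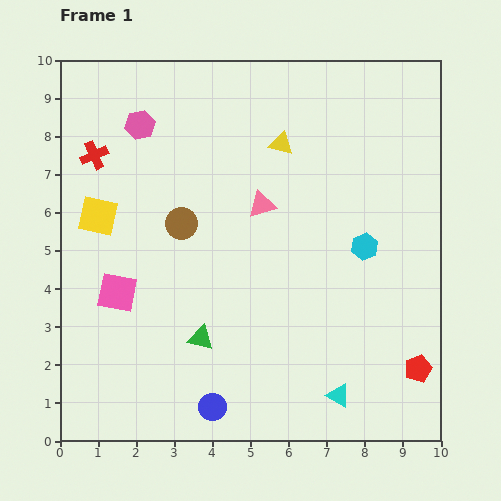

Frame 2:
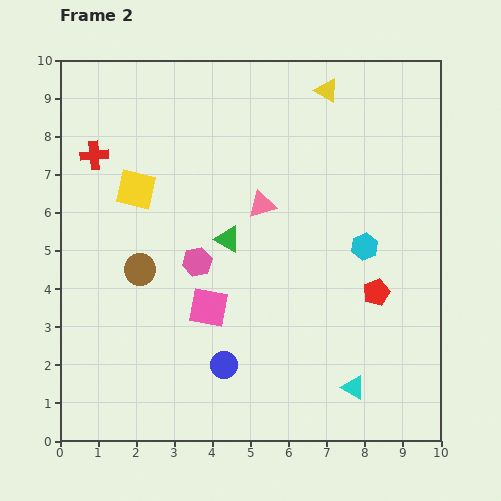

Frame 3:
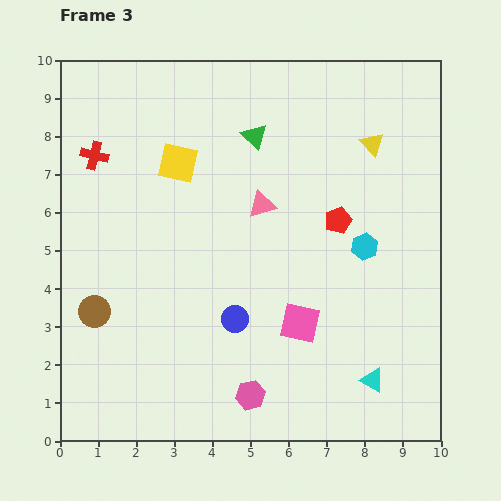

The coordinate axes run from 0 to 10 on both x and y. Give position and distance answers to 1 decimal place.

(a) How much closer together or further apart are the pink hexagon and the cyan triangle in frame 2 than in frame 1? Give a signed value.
-3.5

Distance in frame 1: 8.8. Distance in frame 2: 5.3.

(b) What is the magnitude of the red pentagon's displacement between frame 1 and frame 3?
4.4

The red pentagon moved from (9.4, 1.9) to (7.3, 5.8), a distance of √(2.1² + 3.9²) ≈ 4.4.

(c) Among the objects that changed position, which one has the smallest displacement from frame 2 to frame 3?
the cyan triangle

(moved 0.5)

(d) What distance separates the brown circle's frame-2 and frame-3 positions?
1.6

The brown circle moved from (2.1, 4.5) to (0.9, 3.4), a distance of √(1.2² + 1.1²) ≈ 1.6.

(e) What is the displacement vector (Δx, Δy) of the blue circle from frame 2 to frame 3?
(0.3, 1.2)

The blue circle was at (4.3, 2.0) in frame 2 and (4.6, 3.2) in frame 3.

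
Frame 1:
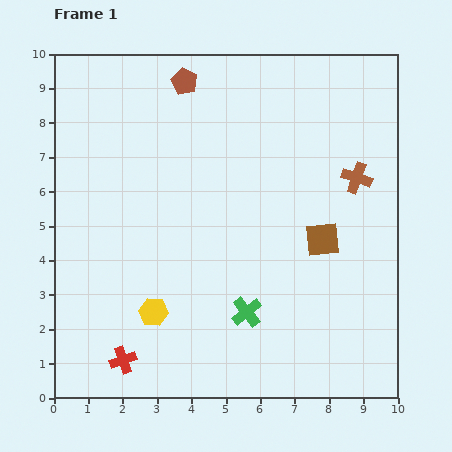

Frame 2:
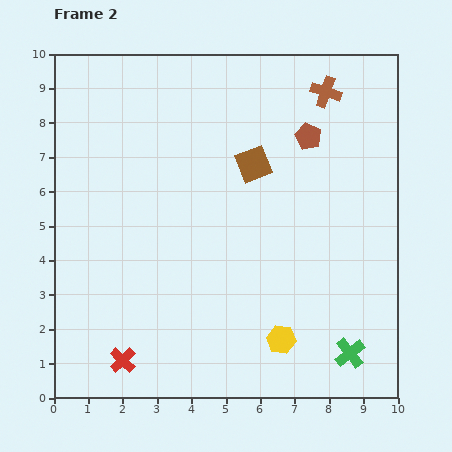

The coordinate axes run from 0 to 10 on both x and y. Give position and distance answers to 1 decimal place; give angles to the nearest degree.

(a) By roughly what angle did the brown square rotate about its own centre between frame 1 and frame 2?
15° counter-clockwise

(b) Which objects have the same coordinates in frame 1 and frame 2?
the red cross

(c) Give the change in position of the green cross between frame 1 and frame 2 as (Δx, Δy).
(3.0, -1.2)

The green cross was at (5.6, 2.5) in frame 1 and (8.6, 1.3) in frame 2.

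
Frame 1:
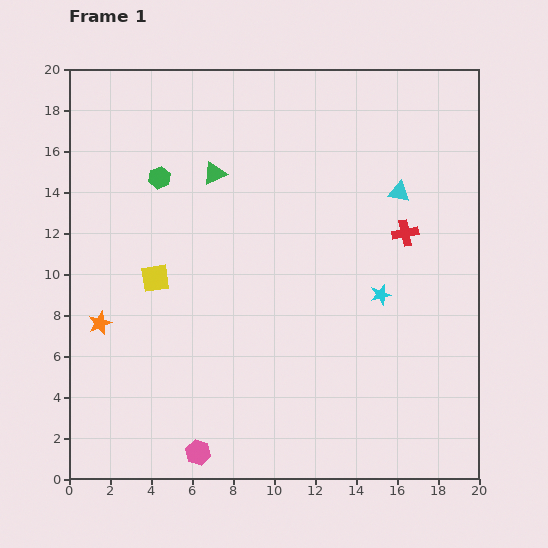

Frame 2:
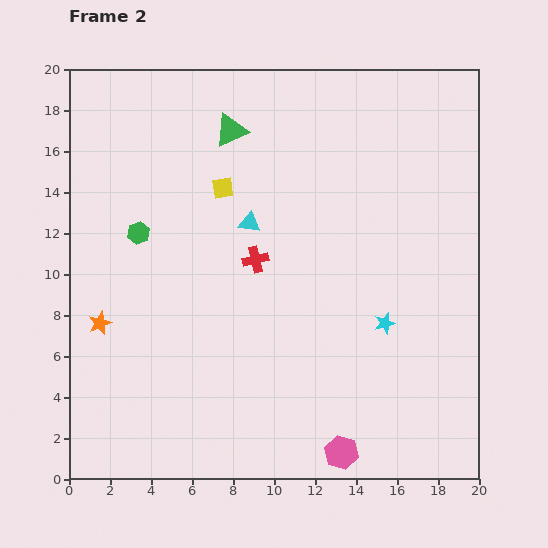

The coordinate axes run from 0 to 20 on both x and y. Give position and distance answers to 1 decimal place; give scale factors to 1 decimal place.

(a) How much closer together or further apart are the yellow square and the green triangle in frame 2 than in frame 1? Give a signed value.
-3.1

Distance in frame 1: 5.9. Distance in frame 2: 2.8.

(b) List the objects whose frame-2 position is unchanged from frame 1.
the orange star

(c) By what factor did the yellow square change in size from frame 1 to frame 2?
0.8×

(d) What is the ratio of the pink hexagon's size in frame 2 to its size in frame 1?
1.3×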